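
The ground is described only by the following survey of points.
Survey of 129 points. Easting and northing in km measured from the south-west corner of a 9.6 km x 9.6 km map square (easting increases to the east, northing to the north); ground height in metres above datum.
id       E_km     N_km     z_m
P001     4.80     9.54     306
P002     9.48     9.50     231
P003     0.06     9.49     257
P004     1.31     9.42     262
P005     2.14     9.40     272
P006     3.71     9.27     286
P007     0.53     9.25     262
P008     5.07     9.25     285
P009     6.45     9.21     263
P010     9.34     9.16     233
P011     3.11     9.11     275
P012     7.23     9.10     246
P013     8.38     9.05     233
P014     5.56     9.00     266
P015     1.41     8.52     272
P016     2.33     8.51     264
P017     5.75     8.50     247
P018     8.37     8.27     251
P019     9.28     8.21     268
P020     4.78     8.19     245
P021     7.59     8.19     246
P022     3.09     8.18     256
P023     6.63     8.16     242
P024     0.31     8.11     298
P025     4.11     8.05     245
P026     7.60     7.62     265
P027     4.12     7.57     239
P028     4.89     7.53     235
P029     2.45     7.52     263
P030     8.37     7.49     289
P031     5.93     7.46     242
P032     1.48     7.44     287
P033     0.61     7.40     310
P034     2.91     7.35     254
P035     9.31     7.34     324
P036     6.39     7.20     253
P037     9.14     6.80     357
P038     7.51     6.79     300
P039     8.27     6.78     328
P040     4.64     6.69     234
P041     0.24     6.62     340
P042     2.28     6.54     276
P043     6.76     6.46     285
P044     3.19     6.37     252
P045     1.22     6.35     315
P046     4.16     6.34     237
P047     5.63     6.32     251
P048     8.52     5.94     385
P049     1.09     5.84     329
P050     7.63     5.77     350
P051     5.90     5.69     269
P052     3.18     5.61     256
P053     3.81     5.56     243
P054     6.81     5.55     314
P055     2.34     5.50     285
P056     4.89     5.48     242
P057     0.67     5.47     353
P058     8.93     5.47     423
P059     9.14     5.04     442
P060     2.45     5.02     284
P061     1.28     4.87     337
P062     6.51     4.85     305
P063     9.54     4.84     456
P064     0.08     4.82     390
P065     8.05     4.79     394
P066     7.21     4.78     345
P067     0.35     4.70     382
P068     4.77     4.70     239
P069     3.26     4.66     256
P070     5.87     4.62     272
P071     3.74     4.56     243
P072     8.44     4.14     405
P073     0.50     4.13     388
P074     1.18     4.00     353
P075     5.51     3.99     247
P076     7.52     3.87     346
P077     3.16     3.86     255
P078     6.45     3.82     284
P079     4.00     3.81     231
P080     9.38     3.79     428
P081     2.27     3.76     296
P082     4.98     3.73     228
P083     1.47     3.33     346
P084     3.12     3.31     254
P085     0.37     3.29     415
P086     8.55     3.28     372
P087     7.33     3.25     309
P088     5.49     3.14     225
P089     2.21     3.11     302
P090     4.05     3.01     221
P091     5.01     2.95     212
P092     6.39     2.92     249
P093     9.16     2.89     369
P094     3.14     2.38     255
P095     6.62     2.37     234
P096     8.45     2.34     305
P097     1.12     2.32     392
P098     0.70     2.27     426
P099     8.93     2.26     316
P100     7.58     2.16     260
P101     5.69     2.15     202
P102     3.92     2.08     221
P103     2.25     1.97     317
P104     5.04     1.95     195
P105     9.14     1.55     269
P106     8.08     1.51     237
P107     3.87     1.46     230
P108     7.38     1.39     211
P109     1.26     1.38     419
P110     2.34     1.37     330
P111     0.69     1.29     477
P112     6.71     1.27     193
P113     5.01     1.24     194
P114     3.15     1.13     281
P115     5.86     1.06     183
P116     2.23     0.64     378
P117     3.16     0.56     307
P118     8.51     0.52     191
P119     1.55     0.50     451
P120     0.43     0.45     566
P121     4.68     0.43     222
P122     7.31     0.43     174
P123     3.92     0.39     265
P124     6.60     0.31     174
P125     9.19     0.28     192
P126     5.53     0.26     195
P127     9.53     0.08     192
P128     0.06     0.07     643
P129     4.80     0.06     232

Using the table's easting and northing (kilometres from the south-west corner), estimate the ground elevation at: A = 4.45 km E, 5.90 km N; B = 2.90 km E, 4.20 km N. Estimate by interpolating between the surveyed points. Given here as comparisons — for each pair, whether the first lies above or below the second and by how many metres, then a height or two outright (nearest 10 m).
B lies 30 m above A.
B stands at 270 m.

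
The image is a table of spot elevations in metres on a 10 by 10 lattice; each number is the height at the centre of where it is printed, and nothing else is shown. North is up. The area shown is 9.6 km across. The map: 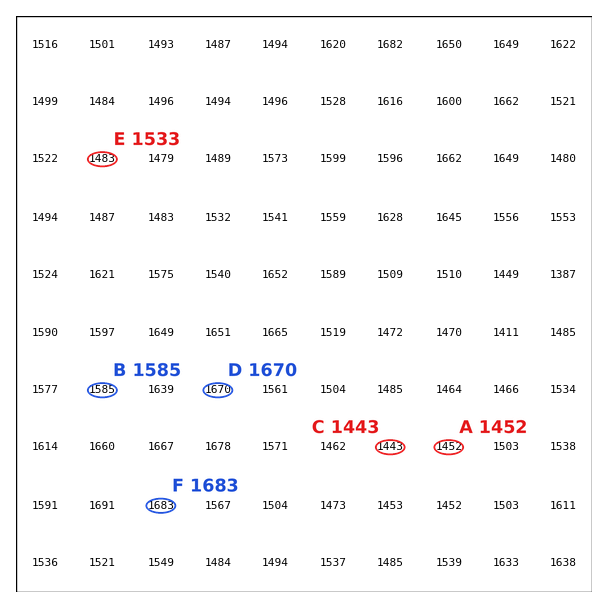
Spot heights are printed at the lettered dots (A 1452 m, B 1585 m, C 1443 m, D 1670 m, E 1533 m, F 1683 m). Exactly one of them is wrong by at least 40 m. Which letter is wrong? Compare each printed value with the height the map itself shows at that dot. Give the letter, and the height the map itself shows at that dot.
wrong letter E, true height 1483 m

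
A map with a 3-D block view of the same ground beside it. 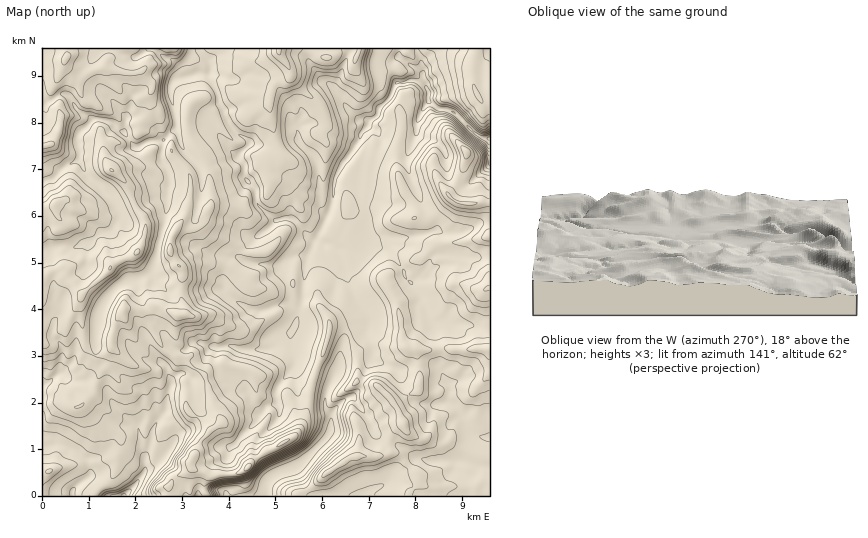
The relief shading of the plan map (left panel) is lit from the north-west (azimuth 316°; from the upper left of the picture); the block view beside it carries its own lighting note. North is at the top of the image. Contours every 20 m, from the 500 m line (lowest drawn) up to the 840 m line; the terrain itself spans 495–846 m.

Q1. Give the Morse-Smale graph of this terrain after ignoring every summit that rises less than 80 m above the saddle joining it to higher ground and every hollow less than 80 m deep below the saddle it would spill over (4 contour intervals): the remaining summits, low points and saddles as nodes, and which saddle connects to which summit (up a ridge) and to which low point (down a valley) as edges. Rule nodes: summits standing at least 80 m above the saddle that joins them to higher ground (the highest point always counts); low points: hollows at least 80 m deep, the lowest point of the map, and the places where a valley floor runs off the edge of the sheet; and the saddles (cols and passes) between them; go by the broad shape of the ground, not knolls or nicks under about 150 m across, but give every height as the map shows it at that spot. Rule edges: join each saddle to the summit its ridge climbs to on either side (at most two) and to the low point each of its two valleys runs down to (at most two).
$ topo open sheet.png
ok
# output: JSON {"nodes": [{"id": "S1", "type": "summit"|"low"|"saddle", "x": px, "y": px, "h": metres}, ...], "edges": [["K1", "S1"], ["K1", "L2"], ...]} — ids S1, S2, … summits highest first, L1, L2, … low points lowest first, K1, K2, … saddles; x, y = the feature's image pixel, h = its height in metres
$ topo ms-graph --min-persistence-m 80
{"nodes": [
{"id": "S1", "type": "summit", "x": 66, "y": 58, "h": 846},
{"id": "S2", "type": "summit", "x": 278, "y": 50, "h": 784},
{"id": "S3", "type": "summit", "x": 466, "y": 152, "h": 752},
{"id": "S4", "type": "summit", "x": 478, "y": 94, "h": 682},
{"id": "L1", "type": "low", "x": 489, "y": 138, "h": 495},
{"id": "L2", "type": "low", "x": 123, "y": 495, "h": 535},
{"id": "K1", "type": "saddle", "x": 195, "y": 368, "h": 720},
{"id": "K2", "type": "saddle", "x": 218, "y": 92, "h": 672},
{"id": "K3", "type": "saddle", "x": 351, "y": 338, "h": 621},
{"id": "K4", "type": "saddle", "x": 386, "y": 103, "h": 556},
{"id": "K5", "type": "saddle", "x": 463, "y": 122, "h": 525}],
"edges": [["K1", "S1"], ["K1", "L1"], ["K1", "L2"], ["K2", "S1"], ["K2", "S2"], ["K2", "L1"], ["K3", "S1"], ["K3", "S3"], ["K3", "L1"], ["K4", "S2"], ["K4", "S3"], ["K4", "L1"], ["K5", "S3"], ["K5", "S4"], ["K5", "L1"]]}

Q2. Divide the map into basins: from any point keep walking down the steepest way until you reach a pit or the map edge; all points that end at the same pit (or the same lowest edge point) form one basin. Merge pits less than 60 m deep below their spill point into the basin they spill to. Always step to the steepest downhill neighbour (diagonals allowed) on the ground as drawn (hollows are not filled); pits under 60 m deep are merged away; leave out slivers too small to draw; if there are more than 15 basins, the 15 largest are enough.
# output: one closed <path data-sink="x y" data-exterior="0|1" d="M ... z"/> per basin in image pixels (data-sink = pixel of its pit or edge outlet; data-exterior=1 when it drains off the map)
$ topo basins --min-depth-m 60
<path data-sink="489 138" data-exterior="1" d="M489 48l-447 1 0 229 15-8 8-2 1 2-1 6 17 19-2 21 5 30 5 6 7 4 10-4 5-5-1-7 6-20 8-12 18 4 18 33 9 9 34 20 10 33 8 14-1 3-12 7-7 8-12 24 0 6-18 12-4 6 1 9 37 0-2-13 4-8 5 1 6-2 21-1 23-20 26-13 10-9 9-24 4-24 11-29 8-27 15 3 5 8 6 15 0 28 6 3 13 1 6 5 16 19 6 15-12 11-8 20-10 3-23 0-23 14-18 17-12 6 192 0z"/><path data-sink="124 495" data-exterior="1" d="M65 268l-12 3-11 9 0 215 125 1 1-9 4-6 18-12 0-6 12-24 7-8 13-8-8-16-9-31-19-14-16-8-11-13-14-28-13-5-7 0-8 12-6 20 1 7-5 5-10 4-7-4-6-11-4-25 2-21-17-19 1-6z"/><path data-sink="267 495" data-exterior="1" d="M337 327l-8 2-5 22-12 32-4 24-9 24-10 9-26 13-23 20-21 1-6 2-5-1-4 8 0 8 3 5 90 0 13-7 18-17 23-14 23 0 12-5 6-18 12-11-5-13-8-12-15-14-13-1-6-3 1-16-2-15-7-17z"/>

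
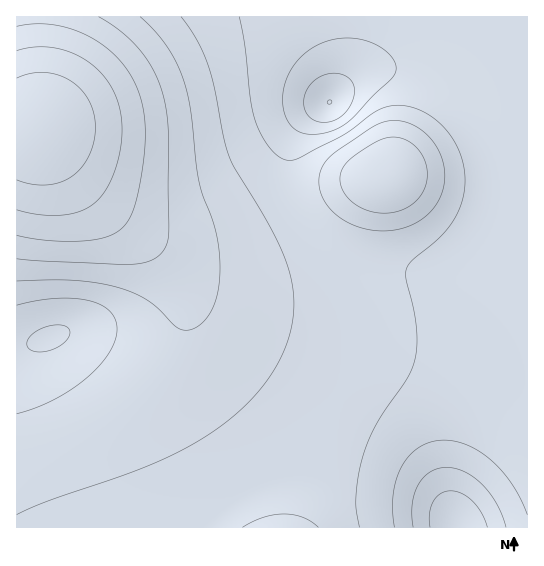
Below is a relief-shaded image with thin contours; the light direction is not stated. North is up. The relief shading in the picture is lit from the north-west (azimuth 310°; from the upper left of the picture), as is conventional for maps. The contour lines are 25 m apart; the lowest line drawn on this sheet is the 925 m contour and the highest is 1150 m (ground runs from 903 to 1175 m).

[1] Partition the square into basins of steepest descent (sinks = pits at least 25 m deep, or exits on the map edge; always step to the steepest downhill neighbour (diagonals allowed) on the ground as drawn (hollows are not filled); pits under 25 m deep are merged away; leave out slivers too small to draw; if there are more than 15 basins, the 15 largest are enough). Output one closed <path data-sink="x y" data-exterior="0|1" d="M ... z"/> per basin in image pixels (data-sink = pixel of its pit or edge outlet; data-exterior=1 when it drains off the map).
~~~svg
<path data-sink="330 102" data-exterior="0" d="M527 16l-489 0 2 113 44 57 27 27 51 42 30 39 15 13 28 12 71 21 120 20 37 13 34 18 12 4 18 1z"/><path data-sink="458 527" data-exterior="1" d="M163 257l0 2 16 24 5 18 0 20-11 26-16 22-15 15-33 25-46 24-47 16 1 79 511-1-1-131-18-1-12-4-34-18-37-13-120-20-81-25-26-14z"/><path data-sink="50 338" data-exterior="0" d="M39 127l-23 2 1 319 46-15 32-16 38-25 24-23 11-14 12-21 4-13 0-20-3-11-13-25-18-20-36-29-30-30z"/>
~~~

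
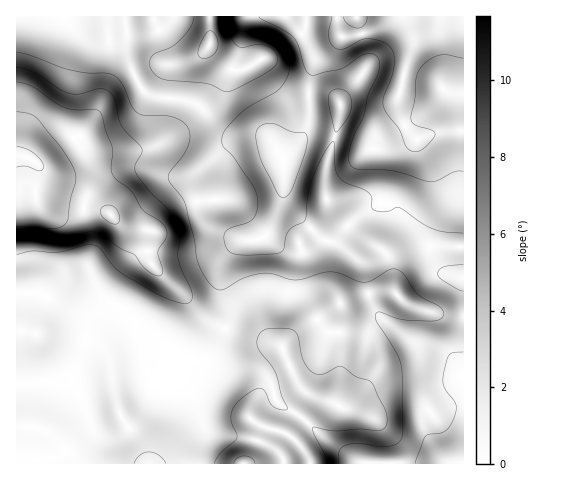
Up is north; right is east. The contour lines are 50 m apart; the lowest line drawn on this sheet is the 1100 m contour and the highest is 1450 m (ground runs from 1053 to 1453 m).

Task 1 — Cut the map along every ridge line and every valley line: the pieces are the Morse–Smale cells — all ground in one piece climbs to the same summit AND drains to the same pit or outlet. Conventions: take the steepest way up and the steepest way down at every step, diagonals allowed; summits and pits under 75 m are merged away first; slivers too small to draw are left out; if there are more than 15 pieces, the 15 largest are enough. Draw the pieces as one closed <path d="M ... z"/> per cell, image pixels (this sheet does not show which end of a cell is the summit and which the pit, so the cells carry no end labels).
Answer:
<path d="M463 16l-176 0 13 16 11 7 26-3 3 0 0 3-23 21-3 6-5 21 0 35-3 8-6 11-17 16-9-13-9-8-8-2-30-1-6-4-24-24-12-5-35-5-9-7-13-28-1-27 10 2 20-4 12-9 3-6-155 0-1 367 32-1 25-4 18-51 11-11 14-6 14 5 4 4 3 9 7 6 31 17 22 9 11-3 11-14 6-11 5-18-10-37 1-13 6-11 11-11 24-3 4-5 1 3 9 8 14 7 16-2 17-10 11 2 8 5 20 18 6 29 10 20 34 28 34 10 17 21z"/><path d="M266 234l-4 5-24 3-11 11-6 11-1 13 10 37-5 18-6 11-11 14-11 3-22-9-31-17-7-6-3-9-4-4-14-5-14 6-11 11-18 51-25 4-31 2-1 79 447 1 1-90-8-12-15-12-29-8-34-28-10-20-6-29-20-18-8-5-11-2-17 10-16 2-14-7-9-8z"/><path d="M286 16l-113 0-8 10-8 5-20 4-10-3 1 28 10 24 9 10 46 8 8 5 11 13 15 13 30 1 10 3 16 20 17-16 6-11 3-8 0-35 5-21 5-8 21-19 0-3-3 0-26 3-9-4z"/>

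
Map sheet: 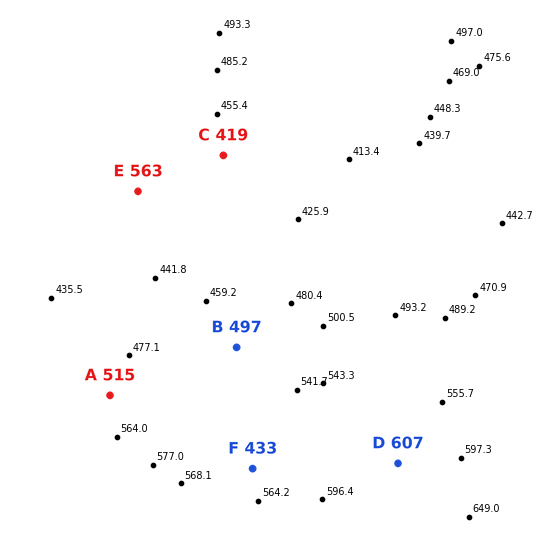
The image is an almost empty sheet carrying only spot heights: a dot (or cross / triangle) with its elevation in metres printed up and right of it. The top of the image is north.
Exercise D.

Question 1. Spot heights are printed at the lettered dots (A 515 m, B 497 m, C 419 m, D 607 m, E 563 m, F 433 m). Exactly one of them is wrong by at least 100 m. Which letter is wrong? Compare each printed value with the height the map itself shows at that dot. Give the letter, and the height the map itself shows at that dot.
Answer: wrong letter F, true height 558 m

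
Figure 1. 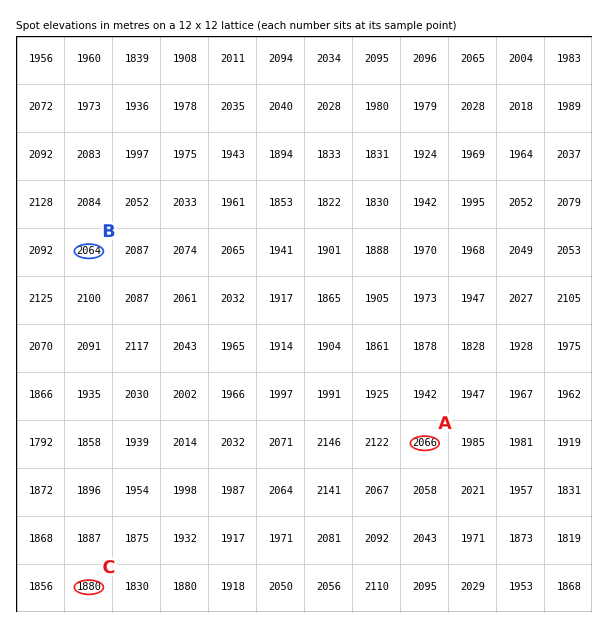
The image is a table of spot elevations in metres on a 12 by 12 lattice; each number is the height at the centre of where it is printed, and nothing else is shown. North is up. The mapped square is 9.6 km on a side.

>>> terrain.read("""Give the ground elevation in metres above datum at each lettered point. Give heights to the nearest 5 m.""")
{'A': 2065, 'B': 2065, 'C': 1880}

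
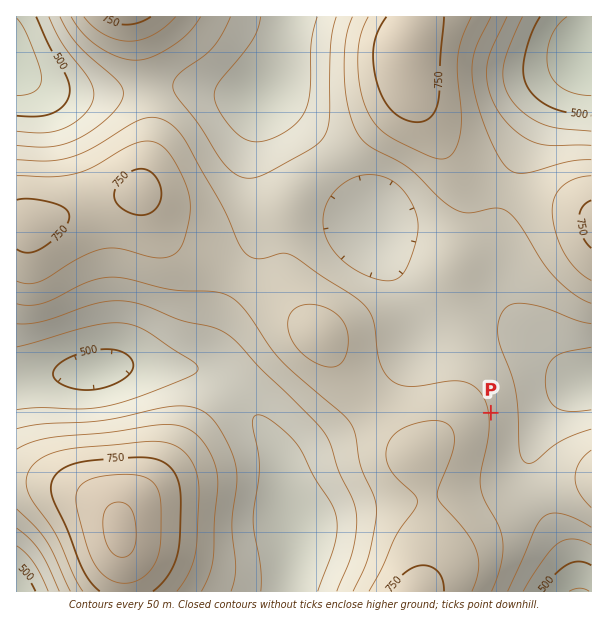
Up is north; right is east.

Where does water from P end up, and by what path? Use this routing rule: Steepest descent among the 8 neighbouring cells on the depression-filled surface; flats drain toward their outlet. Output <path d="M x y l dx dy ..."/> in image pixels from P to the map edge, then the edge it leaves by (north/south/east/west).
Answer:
<path d="M491 413l45 0 19-20 6-1 2-2 3 0 1-1 3 0 2-2 3 0 1-1 5 0 1-2 9-1"/>
exit: east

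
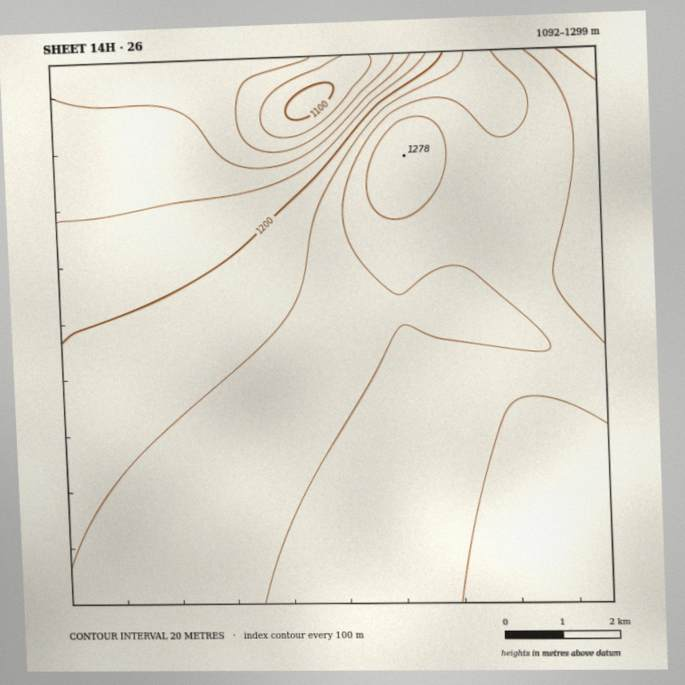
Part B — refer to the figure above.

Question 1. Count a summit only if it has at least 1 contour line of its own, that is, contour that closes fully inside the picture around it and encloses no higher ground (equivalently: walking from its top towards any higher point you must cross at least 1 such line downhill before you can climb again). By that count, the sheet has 1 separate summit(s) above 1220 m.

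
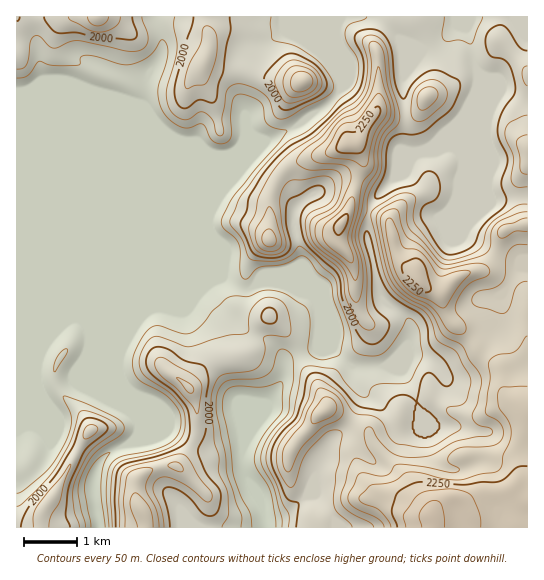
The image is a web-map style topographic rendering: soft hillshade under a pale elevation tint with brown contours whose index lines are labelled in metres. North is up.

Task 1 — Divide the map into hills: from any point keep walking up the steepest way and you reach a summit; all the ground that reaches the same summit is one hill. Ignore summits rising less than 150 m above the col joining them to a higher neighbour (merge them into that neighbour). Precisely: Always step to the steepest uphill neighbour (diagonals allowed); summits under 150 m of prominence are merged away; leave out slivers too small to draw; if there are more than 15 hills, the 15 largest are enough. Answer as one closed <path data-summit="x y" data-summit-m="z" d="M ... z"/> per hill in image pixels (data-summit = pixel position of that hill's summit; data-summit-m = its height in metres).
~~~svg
<path data-summit="431 517" data-summit-m="2373" d="M527 16l-155 1 14 7 16 17 22 9-19 23-2 9 4 44-4 23 6 3 10 1-44 46-4 7-4 16 0 15 13 57 10 13 8 4 10 10 3 8-2 10-6 12-16 14-34 2-21-18-11-29-4 27-19 6-13 8-2 18-16 24-7 16-15 20-2 10 0 18 5 14 13 21 5 26 262-1z"/><path data-summit="349 145" data-summit-m="2282" d="M371 16l-34 1 0 54 6 16-18 20-23 16-37 18-42 49-15 24-28 69-15 16 57-22 11 8 10 4 8-1 7-5 19 0 25 8 14 10 5 22 11 26 21 18 30 0 7-3 17-18 4-13-3-12-10-10-8-4-10-13-13-57 0-15 4-16 4-7 44-46-10-1-6-3 4-19-4-48 2-9 19-23-22-9-16-17z"/><path data-summit="98 17" data-summit-m="2135" d="M155 16l-139 1 0 305 50 1 5-4 12 2 6 8 31 76 14 11-15-42 0-17 5-19 0-191 20-49 4-23 11-16 4-10-2-14z"/><path data-summit="142 510" data-summit-m="2182" d="M222 277l-45 18-11 5-8 8-12 4-9 9-12 18-6 18 0 17 16 43 4 5 0 11-8 10-21 9-10 10-4 8-3 8 0 20 6 30 166-1-4-25-13-21-5-14 1-25 16-23 7-16 12-16 5-12 1-14 13-8 19-6 3-34-4-12-14-10-25-8-19 0-7 5-8 1-10-4z"/><path data-summit="303 81" data-summit-m="2199" d="M337 16l-181 1 7 32-4 10-11 16-4 23-20 49-1 198 14-24 9-9 11-4 20-21 34-78 12-19 21-25 21-24 37-18 23-16 18-20-6-16z"/><path data-summit="53 498" data-summit-m="2082" d="M78 319l-7 0-5 4-50 0 1 205 81 0-5-30 0-20 3-8 4-8 10-10 21-9 8-10-2-14-18-17-30-73-6-8z"/>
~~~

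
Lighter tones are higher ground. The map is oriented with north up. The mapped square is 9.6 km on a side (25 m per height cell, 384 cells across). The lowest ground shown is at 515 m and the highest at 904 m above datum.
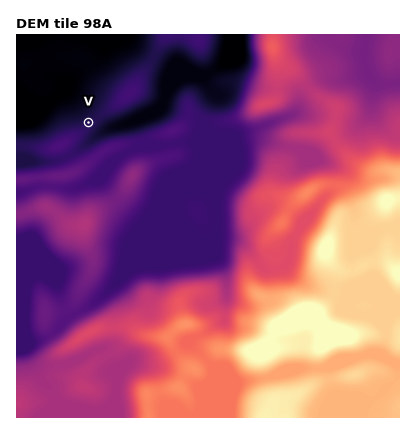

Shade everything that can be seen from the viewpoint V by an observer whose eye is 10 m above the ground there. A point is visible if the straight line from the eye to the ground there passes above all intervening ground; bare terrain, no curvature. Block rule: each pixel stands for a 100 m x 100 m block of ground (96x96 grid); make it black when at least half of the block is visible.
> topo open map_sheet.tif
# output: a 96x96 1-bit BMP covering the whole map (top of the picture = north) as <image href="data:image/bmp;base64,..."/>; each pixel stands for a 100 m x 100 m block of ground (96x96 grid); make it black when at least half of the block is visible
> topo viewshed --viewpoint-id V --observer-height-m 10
<image width="96" height="96" href="data:image/bmp;base64,Qk2+BAAAAAAAAD4AAAAoAAAAYAAAAGAAAAABAAEAAAAAAIAEAAATCwAAEwsAAAIAAAAAAAAA////AAAAAAAAAAAAAAAAAAAAAAAAAAAAAAAAAAAAAAAAAAAAAAAAAAAAAAAAAAAAAAAAAAAAAAAAAAAAAAAAAAAAAAAAAAAAAAAAAAAAAAAAAAAAAAAAAAAAAAAAAAAAAAAAAAAAAAAAAAAAAAAAAAAAAAAAAAAAAAAAAAAAAAAAAAAAAAAAAAAAAAAAAAAAAAAAAAAAAAAAAAAAAAAAAAAAAAAAAAAAAAAAAAAAAAAAAAAAAAAAAAAAAAAAAAAAAAAAAAAAAAAAAAAAAAAAAAAAAAAAAAAAAAAAAAAAAAAAAAAAAAAAAAAAAAAAAAAAAAAAAAAAAAAAAAAAfAAAAAAAAAAAAAAA/gAAAAAAAAAAAAAAHwAAAAAAAAAAAAAAB8AAAAAAAAAAAAAAA/AAABgAAAAAAAAAA+AAAB4AAAAAAAAAAQAAAA+AAAAAAAAAAAAAAAfgAAAAAAAAAAAAAAfwAAAAAAAAAAAAAAf4AAAAAAAAAAAAAAf8AAAAAAAAAAAAAAf8AAAAAAAAAAAAAAP4AAAAAAAAAAAAAAPwAAAAAAAAAAAAAAPwAAAAAAAAAAAAAAHgAAAAAAAAAAAAAAHgAAAAAAAAAAAAAADgAAAAAAAAAAAAAADwAAAAAAAAAAAAAADwAAAAAAAAAAAAAADwAAAAAAAAAAAAAAB4AAAAAAAAAAAAAAB4AAAAAAAAAAAADAB8AAAAAAAAAAAAHAA8AAAAAAAAAAAAPgAeAAAAAAAAAAAAPwAeAAAAAAAAAAAAf4AOAAAAAAAAAAAAw8APAAAAB4AAAAABweAHAAAAD+AAAAABwOAHAACAH/AAAAABwCADgGAAf/gAAAAB4AABw/AP8PwAAAAB8AAAR/AHwDgAAAAB8AwAB/ABAAAAAAAB+A8AA/gAAAAAAAAB/A+AA/wAAAAgAAAA/g/AA/8AAAAgAAAAfwPgD/8AAAAwAAAAPwD4n/8BwAA4AAAAPwA//8cA/AAcAAAAPwAAH/4APwAeAAAAHwAAP/wAD8APAAAAHwAAf/gAB+ADgAAAH4AA//AAA/AABAAAD8AB4PAAAfwABwAAD8ADwCAAAP4AAAAAD+AHgADgAH/AAAAAB/AHAADwHh//gAAAB/AAAADgH4f/+AAAB/gAAACAH8H//gAAB/wAAAAAH+B//wAAB/4cAAAAH/Af/4AAcP/+AAAAH////8AB8Af+AAAAH//H/+AD8AAHAADAH//g/+AB8AAAAAD+P//gP+AB+AAAAAD////gB+AA+AAAAAD////wA+AA/AAAAAD////wAOAAfAAAAAD////gAGAAfgAAAAD////gAAAAfwAAAAD///+AAAAAf4AAAAD///gAAAAAf4AAAAD///AAAAAAf4AAAAD///gAAAAA/4AAAAD///gAAAAAf4AAAAD///wAAAAAP4AAAAD///4AAAAAP4AAAAD///4AAAAAHwAAAAD///8AAAAAHwAAAAAD//+AAAAAHwAAAAAB//+AAAAAHwAAAAAB///AOAAAHwAAAADj///gfAAAHwAAAAA="/>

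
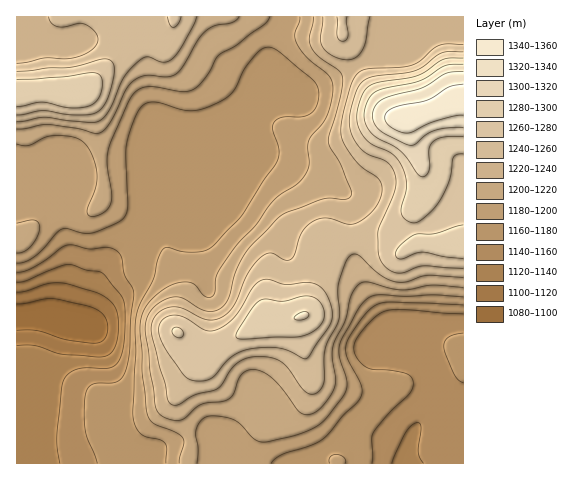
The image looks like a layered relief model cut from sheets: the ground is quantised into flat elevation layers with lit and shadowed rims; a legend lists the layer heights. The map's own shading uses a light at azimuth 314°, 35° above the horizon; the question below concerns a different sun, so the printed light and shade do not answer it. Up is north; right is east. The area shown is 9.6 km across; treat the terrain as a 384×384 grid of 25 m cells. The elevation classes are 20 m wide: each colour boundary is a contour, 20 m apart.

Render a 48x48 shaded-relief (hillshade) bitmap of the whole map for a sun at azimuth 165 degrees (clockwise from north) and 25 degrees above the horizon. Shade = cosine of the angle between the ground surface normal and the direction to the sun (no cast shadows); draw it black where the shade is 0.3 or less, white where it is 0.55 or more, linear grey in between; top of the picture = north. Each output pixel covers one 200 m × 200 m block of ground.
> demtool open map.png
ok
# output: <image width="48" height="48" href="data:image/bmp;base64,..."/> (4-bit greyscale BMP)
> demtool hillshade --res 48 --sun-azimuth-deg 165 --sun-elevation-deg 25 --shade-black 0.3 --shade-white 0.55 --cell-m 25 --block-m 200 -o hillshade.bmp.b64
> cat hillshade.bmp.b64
<image width="48" height="48" href="data:image/bmp;base64,Qk32BAAAAAAAAHYAAAAoAAAAMAAAADAAAAABAAQAAAAAAIAEAAATCwAAEwsAABAAAAAAAAAAAAAAABEREQAiIiIAMzMzAERERABVVVUAZmZmAHd3dwCIiIgAmZmZAKqqqgC7u7sAzMzMAN3d3QDu7u4A////AHd3d3eIiIiHZniIiImaqph3Z3iJiHeIiHd3d3eIiIiIdniIiImqqqmHZneJiHeIiHd3d3eIiImZmHiIiImaq7qYd3eJmHd4iHd3d3eIiImrupiIiIiJmru6mIiJmYd3d4d3d3d4iHibu6qZmYiIiau7qZiJmZh3d4h3d3d3d3eJq7u6qYh3eJq7upmZmZh3d4h3d3ZmZnZ4mrzLqYiIiJq7upmZmZmHd4iHd2ZmZmZniazLqYiIiJqqqpiIiJmHiIiHdmZVVWd3eKu7qYiIiJmZmHd3d4iIiYiHZlVERVZ3iJqrupmZmYmYh2ZWZneIiHd2ZUQzRFVniIiavLuqmYiIdmVVVmd4iGZlVEMzRFVoiId4vNzLqZmZh2ZmZmd4h1VVVERERFZ4mYdni83Muqqrqpd3d3d3ZkRVVVZlVFZniIZlaKu7u7u8zLmHd3d2VVVWZ3d3ZURVZmVDNXiaqqvM3cuYd3h3Znd3d4iIdUMzMzMiI0Z3eImqvMy6mZmpmZmIiJmZhkIRIjMyIjVVVVZ4mrzMzMzMzLupmaqql1MhI0VUQzRVRERXiavN7u3d3cy7qqqpmHUzNFZ2VERVVERXiarN7u3czMzLqqqZiIdlRFZ3ZURVVUVniZq83dzMzN3MupmYh3d2VVZmZURVVVZ4mZqrvMzMzN3MupmZh3d3ZmZlVUVWZmeImZmZmrvMzMzLuqqpmHd3dmZlVERWZneImZiHeJqZmpq7uqqqmIh3d3dmVERWZmd4iIh2Znh3d3iaqqu6mYh3d3d2ZUNFZmZmd3d3Znd3ZmaJmZq7qYd3d3d3ZVRFZlVVVVVmd4d3d2Z4iHiqqYd3d3d3dmVFVVVEVVRFaIiHd3d4h2aJmId3d3d3d2ZUVVVVVmVEV4iId3d4h2ZoiId3d3d3d3ZVVVVmZ3ZlVniYd3iIiHZniId3d3d3d3dlVVZnd4h2VnmYh4iIiHd3iId3d3d3d3dmVmZneImId4mYh4iIiHd3iId3d3d3d3d2ZmZ3eJmZiIiIh4d3iIiIiId3d3d3d3d3d3d4iJqqqZiIiIh3iIiJiId3d3d3d3d3d3d4iZq8u6mZmZmZmqqamYd3d3d3d3d3d2ZneJq8y7u7u8u7vMu7qYd3d3d3d3d3d2VVZ4mru7zdzO3d7u3Muph3d4h3d3d3dmVEVniJmZrMzO7u7u3cy5iIiJmIh3d3dmZURFVmZmeJqrzMzMzMy6mZmqqZiHd3d3dlQzREREVniImZiJmrvLuqqqqZmId3d3d2VDIiIjNGZ1VmVVaJvMy7upmZmId3d3iHZDIQAAE0VSIzMzRXm7u7upiJmIh3eImZhkIQAAACMyIiIiI2iaqqupiImYh3iJqrqXVDMhAAEURDMzI1eJmZqqmImZmIiZqrupd3dmMQAGZWZlVVZ4iImqqZmqmYiIiZqqh3d3dCEnd4iId3d4h4mqqpmqqpiHZ3iJiHd3d2VXeJqpmIiIh3iaqpmaqph2VWeIiHd3d3d3d4qqmYiIh3iaqpmaqph2VWeIiHd3d3dw=="/>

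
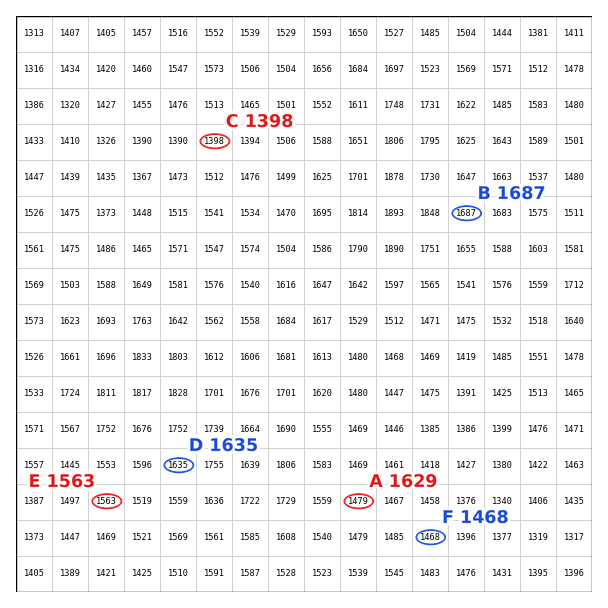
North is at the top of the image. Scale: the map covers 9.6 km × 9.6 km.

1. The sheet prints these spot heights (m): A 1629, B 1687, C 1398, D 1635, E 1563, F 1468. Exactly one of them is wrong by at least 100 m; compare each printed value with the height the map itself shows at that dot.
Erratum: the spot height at A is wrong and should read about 1479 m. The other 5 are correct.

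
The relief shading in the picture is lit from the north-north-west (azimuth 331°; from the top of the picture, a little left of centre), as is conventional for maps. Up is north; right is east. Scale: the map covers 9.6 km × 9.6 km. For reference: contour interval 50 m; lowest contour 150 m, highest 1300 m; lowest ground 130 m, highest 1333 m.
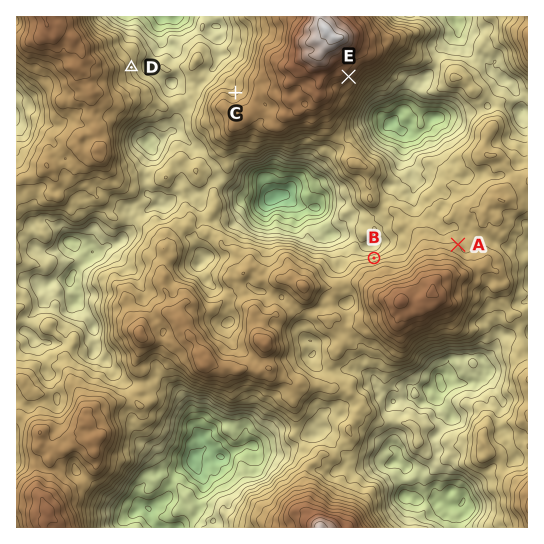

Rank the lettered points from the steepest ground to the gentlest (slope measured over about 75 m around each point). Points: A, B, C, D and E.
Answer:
B E D C A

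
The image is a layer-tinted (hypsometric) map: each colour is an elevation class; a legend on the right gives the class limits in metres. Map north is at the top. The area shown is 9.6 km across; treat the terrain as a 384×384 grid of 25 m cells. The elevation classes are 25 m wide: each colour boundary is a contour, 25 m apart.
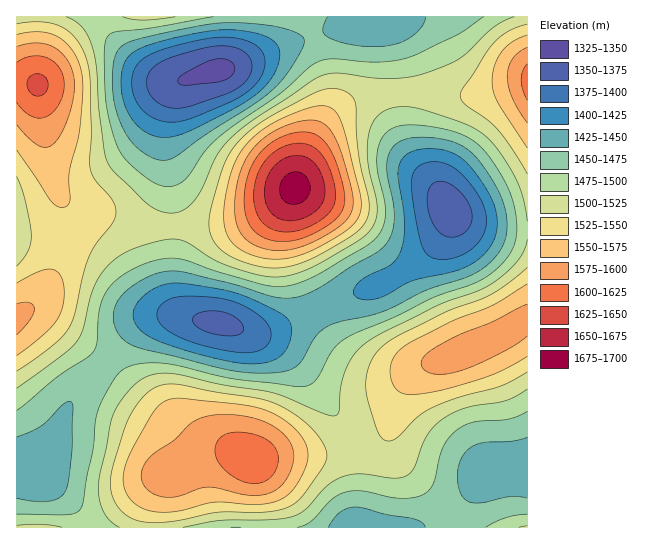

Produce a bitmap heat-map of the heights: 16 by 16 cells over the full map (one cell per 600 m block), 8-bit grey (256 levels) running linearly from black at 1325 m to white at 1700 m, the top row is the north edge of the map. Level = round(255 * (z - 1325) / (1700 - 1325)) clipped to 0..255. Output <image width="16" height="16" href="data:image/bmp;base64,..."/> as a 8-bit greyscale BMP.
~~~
<image width="16" height="16" href="data:image/bmp;base64,Qk02BQAAAAAAADYEAAAoAAAAEAAAABAAAAABAAgAAAAAAAABAAATCwAAEwsAAAABAAAAAAAAAAAAAAEBAQACAgIAAwMDAAQEBAAFBQUABgYGAAcHBwAICAgACQkJAAoKCgALCwsADAwMAA0NDQAODg4ADw8PABAQEAAREREAEhISABMTEwAUFBQAFRUVABYWFgAXFxcAGBgYABkZGQAaGhoAGxsbABwcHAAdHR0AHh4eAB8fHwAgICAAISEhACIiIgAjIyMAJCQkACUlJQAmJiYAJycnACgoKAApKSkAKioqACsrKwAsLCwALS0tAC4uLgAvLy8AMDAwADExMQAyMjIAMzMzADQ0NAA1NTUANjY2ADc3NwA4ODgAOTk5ADo6OgA7OzsAPDw8AD09PQA+Pj4APz8/AEBAQABBQUEAQkJCAENDQwBEREQARUVFAEZGRgBHR0cASEhIAElJSQBKSkoAS0tLAExMTABNTU0ATk5OAE9PTwBQUFAAUVFRAFJSUgBTU1MAVFRUAFVVVQBWVlYAV1dXAFhYWABZWVkAWlpaAFtbWwBcXFwAXV1dAF5eXgBfX18AYGBgAGFhYQBiYmIAY2NjAGRkZABlZWUAZmZmAGdnZwBoaGgAaWlpAGpqagBra2sAbGxsAG1tbQBubm4Ab29vAHBwcABxcXEAcnJyAHNzcwB0dHQAdXV1AHZ2dgB3d3cAeHh4AHl5eQB6enoAe3t7AHx8fAB9fX0Afn5+AH9/fwCAgIAAgYGBAIKCggCDg4MAhISEAIWFhQCGhoYAh4eHAIiIiACJiYkAioqKAIuLiwCMjIwAjY2NAI6OjgCPj48AkJCQAJGRkQCSkpIAk5OTAJSUlACVlZUAlpaWAJeXlwCYmJgAmZmZAJqamgCbm5sAnJycAJ2dnQCenp4An5+fAKCgoAChoaEAoqKiAKOjowCkpKQApaWlAKampgCnp6cAqKioAKmpqQCqqqoAq6urAKysrACtra0Arq6uAK+vrwCwsLAAsbGxALKysgCzs7MAtLS0ALW1tQC2trYAt7e3ALi4uAC5ubkAurq6ALu7uwC8vLwAvb29AL6+vgC/v78AwMDAAMHBwQDCwsIAw8PDAMTExADFxcUAxsbGAMfHxwDIyMgAycnJAMrKygDLy8sAzMzMAM3NzQDOzs4Az8/PANDQ0ADR0dEA0tLSANPT0wDU1NQA1dXVANbW1gDX19cA2NjYANnZ2QDa2toA29vbANzc3ADd3d0A3t7eAN/f3wDg4OAA4eHhAOLi4gDj4+MA5OTkAOXl5QDm5uYA5+fnAOjo6ADp6ekA6urqAOvr6wDs7OwA7e3tAO7u7gDv7+8A8PDwAPHx8QDy8vIA8/PzAPT09AD19fUA9vb2APf39wD4+PgA+fn5APr6+gD7+/sA/Pz8AP39/QD+/v4A////AGRlcYuXkIeIf2dUV1taW2JMVHOcr6+zu6aCcnRwXE5PUFNrk6mxvcGtjICEemNUUlxVZoWdpqqkkHt9jYl4bGdyX19yhIF1a2VrfpOfnZKFkXllXFRFODdIXnOMoq6upKeQako0JSIvRVBXZHyToqyhl3VXQ0BJXGNWSENOX3SRjZOEc2ltgpichWVNOjJEbImVjoF6fZnB1cSZZTUeLl6QmYx7bHKWze/gqGMwHzppnp6CZVZhhbve0ZhcPDtYf7Gpf1A8Ql6Lrq+ObGJoe5fHtns+HxonSXSMh3t7go+qwK93QSQWEypQaWpobneJqpiMcGRZSkFIVFdPTlZicYs="/>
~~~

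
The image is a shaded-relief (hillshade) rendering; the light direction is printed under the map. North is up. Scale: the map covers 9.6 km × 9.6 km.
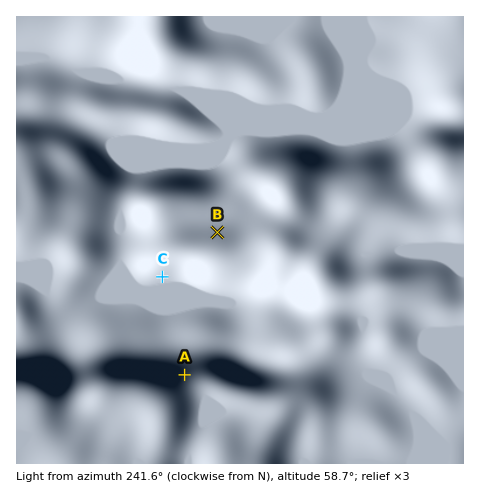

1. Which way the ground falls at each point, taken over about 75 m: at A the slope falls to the N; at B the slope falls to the N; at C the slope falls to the S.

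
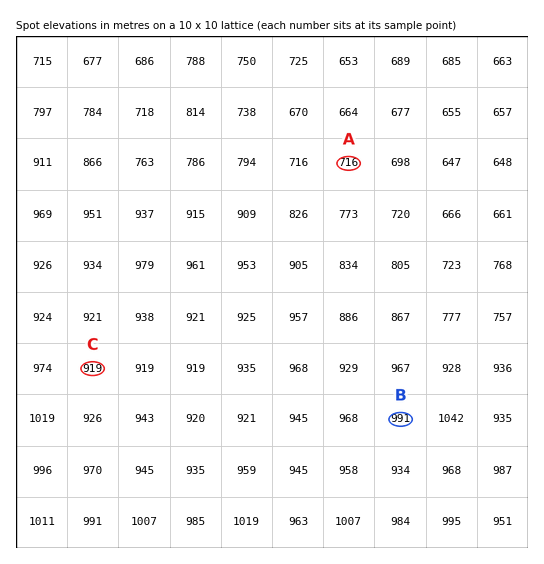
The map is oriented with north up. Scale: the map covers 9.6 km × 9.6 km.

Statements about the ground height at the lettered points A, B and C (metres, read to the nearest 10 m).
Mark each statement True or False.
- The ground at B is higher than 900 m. True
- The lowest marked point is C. False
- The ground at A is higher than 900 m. False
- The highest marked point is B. True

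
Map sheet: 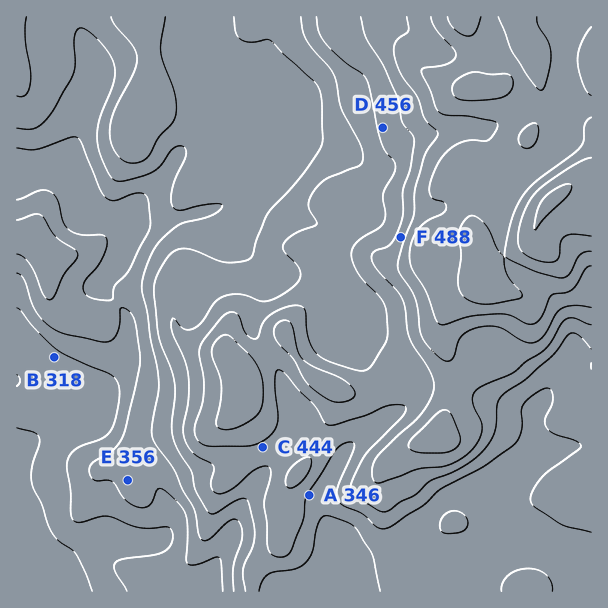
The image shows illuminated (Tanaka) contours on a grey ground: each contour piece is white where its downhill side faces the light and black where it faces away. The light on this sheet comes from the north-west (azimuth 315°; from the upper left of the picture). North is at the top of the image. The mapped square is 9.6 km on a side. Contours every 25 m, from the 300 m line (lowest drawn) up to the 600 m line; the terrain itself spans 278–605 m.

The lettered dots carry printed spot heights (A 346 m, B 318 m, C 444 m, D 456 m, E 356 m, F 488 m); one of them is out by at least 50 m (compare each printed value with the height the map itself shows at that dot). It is A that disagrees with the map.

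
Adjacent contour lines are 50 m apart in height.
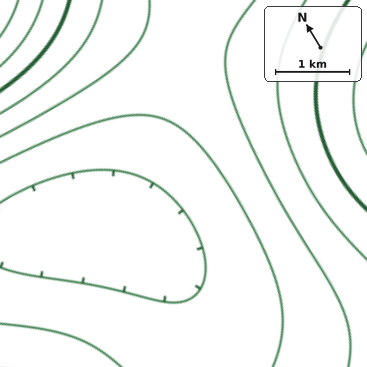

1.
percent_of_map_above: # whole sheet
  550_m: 84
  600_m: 56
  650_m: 30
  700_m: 15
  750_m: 7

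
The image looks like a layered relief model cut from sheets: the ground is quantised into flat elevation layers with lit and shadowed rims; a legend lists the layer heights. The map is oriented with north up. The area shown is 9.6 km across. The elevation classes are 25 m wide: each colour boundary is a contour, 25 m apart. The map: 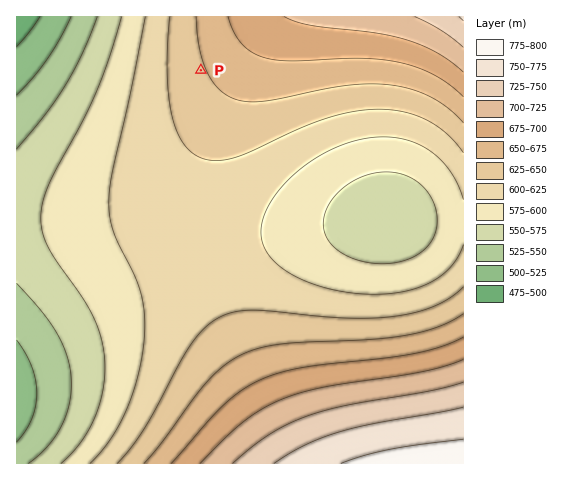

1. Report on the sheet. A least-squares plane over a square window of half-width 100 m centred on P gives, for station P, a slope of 2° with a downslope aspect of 250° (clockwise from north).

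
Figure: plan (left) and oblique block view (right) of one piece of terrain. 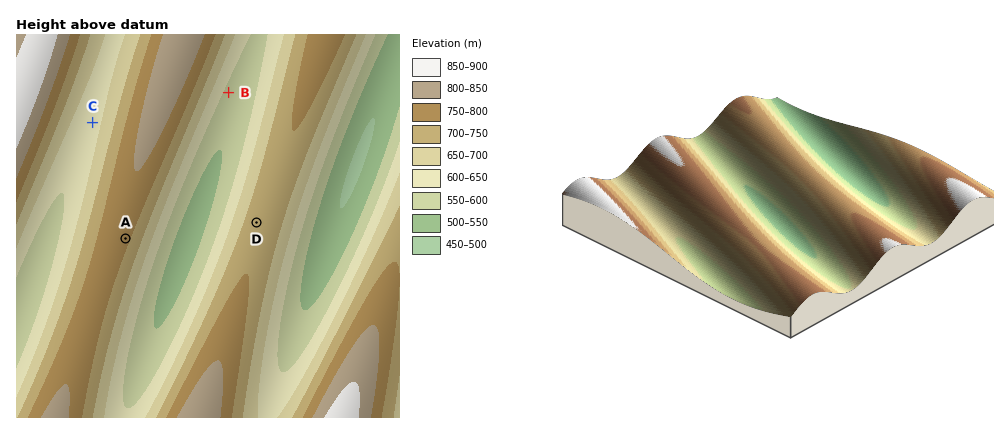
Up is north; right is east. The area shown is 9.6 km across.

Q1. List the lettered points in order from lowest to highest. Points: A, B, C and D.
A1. B C D A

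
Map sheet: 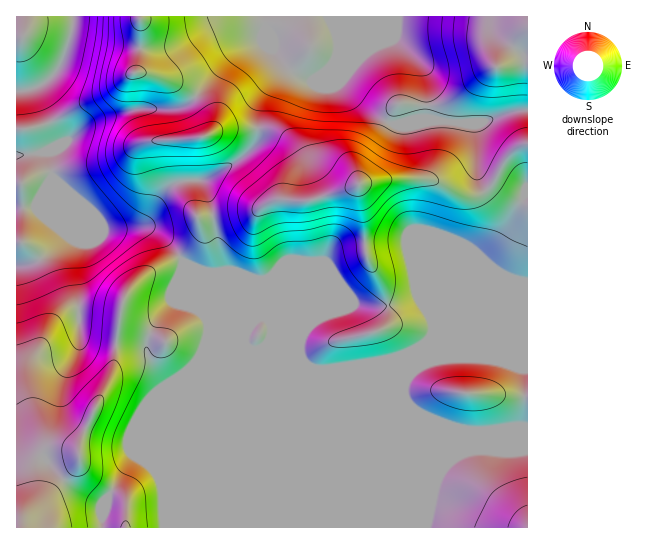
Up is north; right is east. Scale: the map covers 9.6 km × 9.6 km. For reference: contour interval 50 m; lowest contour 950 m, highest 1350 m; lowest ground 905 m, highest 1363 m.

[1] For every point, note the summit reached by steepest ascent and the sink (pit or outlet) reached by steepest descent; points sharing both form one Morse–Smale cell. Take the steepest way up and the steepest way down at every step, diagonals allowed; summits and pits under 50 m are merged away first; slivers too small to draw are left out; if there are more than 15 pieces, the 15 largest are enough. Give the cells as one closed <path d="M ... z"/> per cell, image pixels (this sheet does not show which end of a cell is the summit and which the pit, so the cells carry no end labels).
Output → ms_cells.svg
<path d="M262 128l-5 1 0 9-2 7-18 16-30 18-18 1-16 4-13 13-15 26-17 4 22 1 9 5 14 14 10 15 4 2 41 41 13 32 8 11 13 0 9-11 0-9 38 39 5 2 16 0 40-5 53 0 20-5 42 0 16 4 27-1-1-218-10 4-10 10-15 27-14 10-17 0-32-16-38 0-28 4-24 9-32 8-4-17 0-24-4-9-18-17z"/><path d="M53 177l-1 26 11 24 1 10-23 22-11 5-14 2 0 261 189 1 0-187 3-7 0-13-21-52-14-22-14-14-9-5-45 1-6-10z"/><path d="M185 263l23 58 0 13-3 7 1 187 322-1-1-100-17 0-20 4-24 0-32-10-116-48-9-6-38-39-3 14-9 7-8 0-6-4-17-40z"/><path d="M385 16l-119 0-1 10 4 15 15 26-24 35-3 25 14 2 10 4 18 17 4 9 0 24 4 17 32-8 24-9 28-4 38 0 25 13 15 4 17-5 9-10 12-23 10-10 11-5 0-32-13 0-33 12-63-2 6-4 0-42-5-12-25-24z"/><path d="M195 97l-16 11-45 1-45 14-22 18-20 10 2 3 3 23 29 24 18 18 6 10 30-2 10-4 15-26 9-10 12-6 22-1 10-4 29-19 14-15 1-14-30 0-12 3-6 4 2-14-3-8z"/><path d="M527 16l-141 0 9 23 25 24 5 12 0 42-6 4 63 2 28-11 17-1 1-49-10-1-19 5 29-35z"/><path d="M139 16l-66 1-4 24-9 25-11 14-14 9 23 56 9-4 18-16 9-5 40-11 45-1 16-10-5-6-16-9-21-8-17-4 3-5 2-24z"/><path d="M485 359l-42 0-20 5-53 0-57 6 94 41 51 18 32 2 20-4 17 0 1-64-27 0z"/><path d="M265 16l-124 0-1 42-4 13 17 4 21 8 21 14 35-40 11-8 22-10 2-8z"/><path d="M34 88l-18 3 1 174 13-1 11-5 23-22-1-10-11-24 0-30-3-19-2-3 8-4 2-6z"/><path d="M266 27l-2 10-3 4-20 8-11 8-34 38 0 3 12 15 3 8-1 12 17-5 30-1 3-25 24-35-12-20z"/><path d="M73 16l-57 1 1 74 10 0 8-3 20-14 8-13 6-20 4-18z"/><path d="M527 32l-28 35 29-6z"/>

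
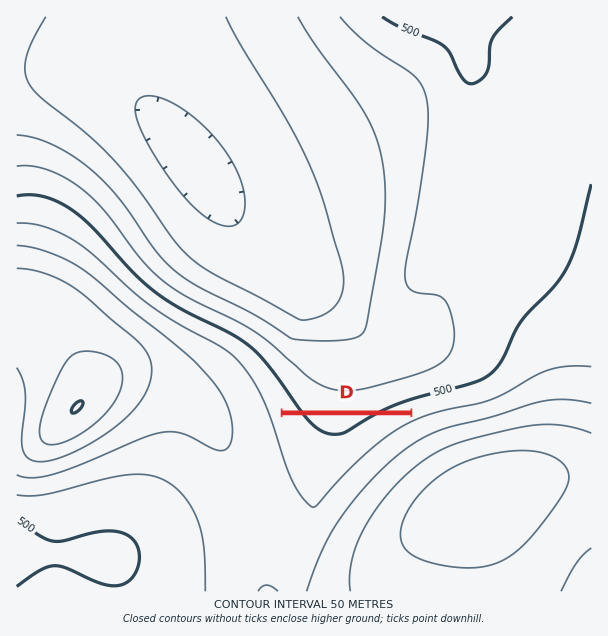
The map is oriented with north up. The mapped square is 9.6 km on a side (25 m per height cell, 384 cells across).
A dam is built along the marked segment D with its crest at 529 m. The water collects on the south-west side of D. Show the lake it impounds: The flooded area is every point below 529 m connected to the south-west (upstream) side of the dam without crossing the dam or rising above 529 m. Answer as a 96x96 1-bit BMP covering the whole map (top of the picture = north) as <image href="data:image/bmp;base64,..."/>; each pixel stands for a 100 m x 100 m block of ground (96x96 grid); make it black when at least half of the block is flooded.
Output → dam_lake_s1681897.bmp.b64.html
<image width="96" height="96" href="data:image/bmp;base64,Qk2+BAAAAAAAAD4AAAAoAAAAYAAAAGAAAAABAAEAAAAAAIAEAAATCwAAEwsAAAIAAAAAAAAA////AAAAAAAAAAAAAAAAAAAAAAAAAAAAAAAAAAAAAAAAAAAAAAAAAAAAAAAAAAAAAAAAAAAAAAAAAAAAAAAAAAAAAAAAAAAAAAAAAAAAAAAAAAAAAAAAAAAAAAAAAAAAAAAAAAAAAAAAAAAAAAAAAAAAAAAAAAAAAAAAAAAAAAAAAAAAAAAAAAAAAAAAAAAAAAAAAAAAAAAAAAAAAAAAAAAAAAAAAAAAAAAAAAAAAAAAAAAAAAAAAAAAAAAAAAAAAAAAAAAAAAAAAAAAAAAAAAAAAAAAAAAAAAAAAAAAAAAAAAAAAAAAAAAAAAAAAAAAAAAAAAAAAAAAAAAAAAA4AAAAAAAAAAAAAAB8AAAAAAAAAAAAAAD+AAAAAAAAAAAAAAH/AAAAAAAAAAAAAAH/gAAAAAAAAAAAAAP/wAAAAAAAAAAAAAP/8AAAAAAAAAAAAAf/+AAAAAAAAAAAAAf//gAAAAAAAAAAAAf//wAAAAAAAAAAAAAAAAAAAAAAAAAAAAAAAAAAAAAAAAAAAAAAAAAAAAAAAAAAAAAAAAAAAAAAAAAAAAAAAAAAAAAAAAAAAAAAAAAAAAAAAAAAAAAAAAAAAAAAAAAAAAAAAAAAAAAAAAAAAAAAAAAAAAAAAAAAAAAAAAAAAAAAAAAAAAAAAAAAAAAAAAAAAAAAAAAAAAAAAAAAAAAAAAAAAAAAAAAAAAAAAAAAAAAAAAAAAAAAAAAAAAAAAAAAAAAAAAAAAAAAAAAAAAAAAAAAAAAAAAAAAAAAAAAAAAAAAAAAAAAAAAAAAAAAAAAAAAAAAAAAAAAAAAAAAAAAAAAAAAAAAAAAAAAAAAAAAAAAAAAAAAAAAAAAAAAAAAAAAAAAAAAAAAAAAAAAAAAAAAAAAAAAAAAAAAAAAAAAAAAAAAAAAAAAAAAAAAAAAAAAAAAAAAAAAAAAAAAAAAAAAAAAAAAAAAAAAAAAAAAAAAAAAAAAAAAAAAAAAAAAAAAAAAAAAAAAAAAAAAAAAAAAAAAAAAAAAAAAAAAAAAAAAAAAAAAAAAAAAAAAAAAAAAAAAAAAAAAAAAAAAAAAAAAAAAAAAAAAAAAAAAAAAAAAAAAAAAAAAAAAAAAAAAAAAAAAAAAAAAAAAAAAAAAAAAAAAAAAAAAAAAAAAAAAAAAAAAAAAAAAAAAAAAAAAAAAAAAAAAAAAAAAAAAAAAAAAAAAAAAAAAAAAAAAAAAAAAAAAAAAAAAAAAAAAAAAAAAAAAAAAAAAAAAAAAAAAAAAAAAAAAAAAAAAAAAAAAAAAAAAAAAAAAAAAAAAAAAAAAAAAAAAAAAAAAAAAAAAAAAAAAAAAAAAAAAAAAAAAAAAAAAAAAAAAAAAAAAAAAAAAAAAAAAAAAAAAAAAAAAAAAAAAAAAAAAAAAAAAAAAAAAAAAAAAAAAAAAAAAAAAAAAAAAAAAAAAAAAAAAAAAAAAAAAAAAAAAAAAAAAAAAAAAAAAAAAAAAAAAAAAAAAAAAAAAAAAAAAAAAAAAAAAAAAAAAAAAAAAAAAAAAAAAAAAAAAAAAAAAA="/>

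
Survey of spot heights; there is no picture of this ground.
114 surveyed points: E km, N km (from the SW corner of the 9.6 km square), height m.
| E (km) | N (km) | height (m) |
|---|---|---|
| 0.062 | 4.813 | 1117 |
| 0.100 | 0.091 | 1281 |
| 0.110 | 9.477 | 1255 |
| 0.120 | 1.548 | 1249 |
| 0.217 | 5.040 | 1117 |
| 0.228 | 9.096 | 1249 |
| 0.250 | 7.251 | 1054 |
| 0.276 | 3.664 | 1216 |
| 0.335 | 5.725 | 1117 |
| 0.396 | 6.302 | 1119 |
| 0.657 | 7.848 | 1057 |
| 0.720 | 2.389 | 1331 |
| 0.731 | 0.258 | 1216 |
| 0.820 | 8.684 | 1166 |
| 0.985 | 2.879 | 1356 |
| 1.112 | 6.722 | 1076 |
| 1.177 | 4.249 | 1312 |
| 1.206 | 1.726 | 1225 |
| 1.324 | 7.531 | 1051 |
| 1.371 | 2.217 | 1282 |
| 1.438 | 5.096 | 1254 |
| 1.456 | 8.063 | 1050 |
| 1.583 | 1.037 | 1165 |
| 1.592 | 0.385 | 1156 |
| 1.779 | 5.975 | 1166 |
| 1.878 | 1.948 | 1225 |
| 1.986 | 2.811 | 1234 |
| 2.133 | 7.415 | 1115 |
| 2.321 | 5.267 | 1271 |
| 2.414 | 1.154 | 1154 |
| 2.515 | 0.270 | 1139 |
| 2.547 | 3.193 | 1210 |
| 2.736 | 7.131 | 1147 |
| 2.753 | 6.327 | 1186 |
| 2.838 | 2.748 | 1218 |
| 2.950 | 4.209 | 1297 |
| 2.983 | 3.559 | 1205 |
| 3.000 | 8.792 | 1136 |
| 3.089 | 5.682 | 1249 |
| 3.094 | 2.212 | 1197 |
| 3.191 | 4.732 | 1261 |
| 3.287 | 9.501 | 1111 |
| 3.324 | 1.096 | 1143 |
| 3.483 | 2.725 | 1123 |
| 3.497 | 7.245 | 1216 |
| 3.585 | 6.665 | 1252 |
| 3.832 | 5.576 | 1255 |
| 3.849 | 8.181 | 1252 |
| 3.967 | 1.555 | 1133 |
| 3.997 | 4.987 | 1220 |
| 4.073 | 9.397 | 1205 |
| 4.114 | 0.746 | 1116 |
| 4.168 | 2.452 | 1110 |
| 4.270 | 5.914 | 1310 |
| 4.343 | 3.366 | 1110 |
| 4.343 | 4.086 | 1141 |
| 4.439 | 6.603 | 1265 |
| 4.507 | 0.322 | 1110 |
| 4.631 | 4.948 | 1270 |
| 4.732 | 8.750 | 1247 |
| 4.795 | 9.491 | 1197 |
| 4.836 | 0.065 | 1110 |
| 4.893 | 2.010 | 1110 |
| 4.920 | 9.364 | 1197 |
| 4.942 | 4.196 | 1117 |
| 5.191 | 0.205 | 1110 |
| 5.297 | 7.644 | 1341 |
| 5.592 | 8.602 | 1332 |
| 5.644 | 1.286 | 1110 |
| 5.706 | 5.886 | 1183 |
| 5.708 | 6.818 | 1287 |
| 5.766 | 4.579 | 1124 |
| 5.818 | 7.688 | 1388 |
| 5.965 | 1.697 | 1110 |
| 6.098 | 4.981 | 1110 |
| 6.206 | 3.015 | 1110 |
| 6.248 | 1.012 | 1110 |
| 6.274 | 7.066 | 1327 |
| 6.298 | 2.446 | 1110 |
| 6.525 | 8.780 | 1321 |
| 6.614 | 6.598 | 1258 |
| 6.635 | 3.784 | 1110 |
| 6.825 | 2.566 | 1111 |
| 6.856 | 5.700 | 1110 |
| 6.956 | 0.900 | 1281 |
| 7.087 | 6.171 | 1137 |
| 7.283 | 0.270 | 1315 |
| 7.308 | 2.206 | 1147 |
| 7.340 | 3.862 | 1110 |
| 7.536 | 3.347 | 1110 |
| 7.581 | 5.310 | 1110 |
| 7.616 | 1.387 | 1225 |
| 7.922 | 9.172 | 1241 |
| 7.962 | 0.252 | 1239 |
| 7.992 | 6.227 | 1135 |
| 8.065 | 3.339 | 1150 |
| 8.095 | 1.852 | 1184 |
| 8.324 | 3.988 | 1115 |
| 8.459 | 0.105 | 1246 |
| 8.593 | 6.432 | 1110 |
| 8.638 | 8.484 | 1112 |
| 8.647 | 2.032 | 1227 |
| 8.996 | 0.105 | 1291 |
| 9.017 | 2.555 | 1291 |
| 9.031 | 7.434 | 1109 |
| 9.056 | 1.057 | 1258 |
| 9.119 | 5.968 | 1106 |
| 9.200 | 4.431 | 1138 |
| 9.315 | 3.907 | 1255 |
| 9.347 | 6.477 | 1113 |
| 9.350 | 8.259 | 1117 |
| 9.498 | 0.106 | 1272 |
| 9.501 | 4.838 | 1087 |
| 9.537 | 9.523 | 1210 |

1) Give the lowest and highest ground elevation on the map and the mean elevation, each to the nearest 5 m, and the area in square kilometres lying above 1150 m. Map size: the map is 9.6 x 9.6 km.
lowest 1050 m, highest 1400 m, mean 1185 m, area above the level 51.5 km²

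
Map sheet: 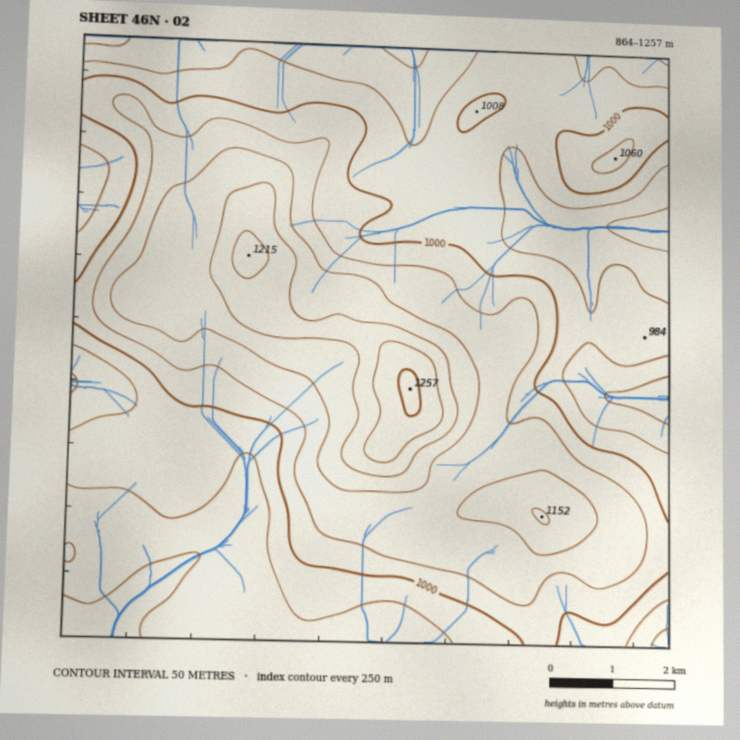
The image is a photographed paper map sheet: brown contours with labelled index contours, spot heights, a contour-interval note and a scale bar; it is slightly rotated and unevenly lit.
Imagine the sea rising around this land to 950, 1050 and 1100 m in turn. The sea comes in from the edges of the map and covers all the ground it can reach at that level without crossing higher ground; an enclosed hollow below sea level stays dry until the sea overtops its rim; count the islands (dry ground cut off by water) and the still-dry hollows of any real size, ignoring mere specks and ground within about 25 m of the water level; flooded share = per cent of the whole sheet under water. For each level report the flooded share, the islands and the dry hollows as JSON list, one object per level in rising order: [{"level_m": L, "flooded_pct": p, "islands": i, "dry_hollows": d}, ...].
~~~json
[{"level_m": 950, "flooded_pct": 22, "islands": 0, "dry_hollows": 0}, {"level_m": 1050, "flooded_pct": 65, "islands": 1, "dry_hollows": 0}, {"level_m": 1100, "flooded_pct": 82, "islands": 2, "dry_hollows": 0}]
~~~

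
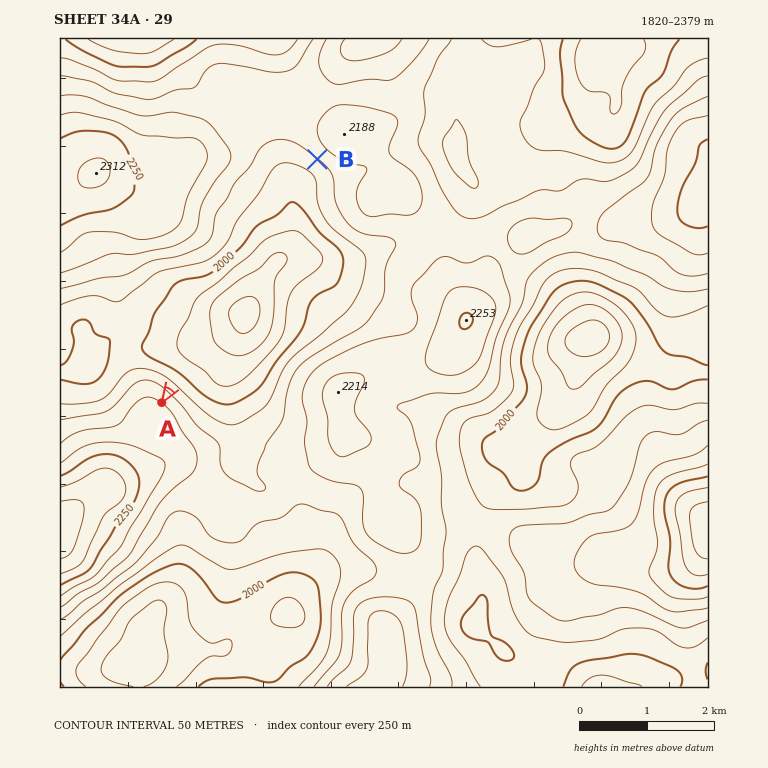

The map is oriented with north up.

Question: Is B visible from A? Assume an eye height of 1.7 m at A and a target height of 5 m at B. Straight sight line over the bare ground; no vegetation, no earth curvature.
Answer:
yes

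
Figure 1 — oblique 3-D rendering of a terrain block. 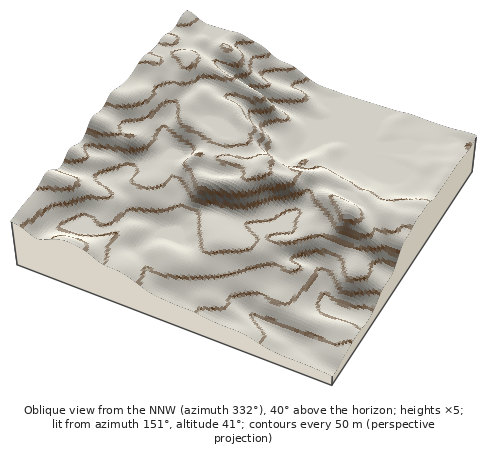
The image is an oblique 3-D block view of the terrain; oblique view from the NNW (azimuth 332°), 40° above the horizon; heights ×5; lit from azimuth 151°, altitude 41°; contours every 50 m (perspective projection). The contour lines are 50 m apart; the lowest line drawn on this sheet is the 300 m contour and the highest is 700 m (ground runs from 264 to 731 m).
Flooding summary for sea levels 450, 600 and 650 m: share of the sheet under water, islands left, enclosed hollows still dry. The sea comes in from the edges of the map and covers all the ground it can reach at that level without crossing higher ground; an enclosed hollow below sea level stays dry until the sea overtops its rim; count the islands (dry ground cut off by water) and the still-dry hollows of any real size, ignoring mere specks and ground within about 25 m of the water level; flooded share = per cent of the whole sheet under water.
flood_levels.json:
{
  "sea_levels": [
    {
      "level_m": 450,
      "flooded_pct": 24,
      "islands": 0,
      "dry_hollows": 0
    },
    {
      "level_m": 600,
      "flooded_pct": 82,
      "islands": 0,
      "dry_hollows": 0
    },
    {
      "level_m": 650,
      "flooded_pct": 92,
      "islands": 0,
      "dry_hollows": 0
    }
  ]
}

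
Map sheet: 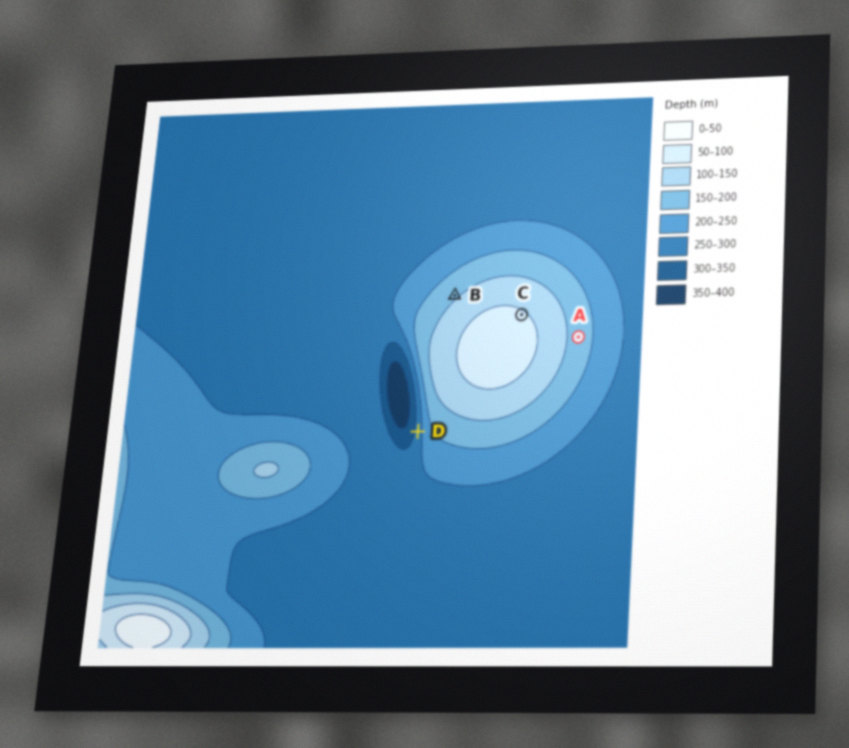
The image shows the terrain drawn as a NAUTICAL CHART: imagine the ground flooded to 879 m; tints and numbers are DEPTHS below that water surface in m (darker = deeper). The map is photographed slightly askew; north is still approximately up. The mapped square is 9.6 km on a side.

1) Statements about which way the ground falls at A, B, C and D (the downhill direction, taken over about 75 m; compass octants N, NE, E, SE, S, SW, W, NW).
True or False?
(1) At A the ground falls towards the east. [True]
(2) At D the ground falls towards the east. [False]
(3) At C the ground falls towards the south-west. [False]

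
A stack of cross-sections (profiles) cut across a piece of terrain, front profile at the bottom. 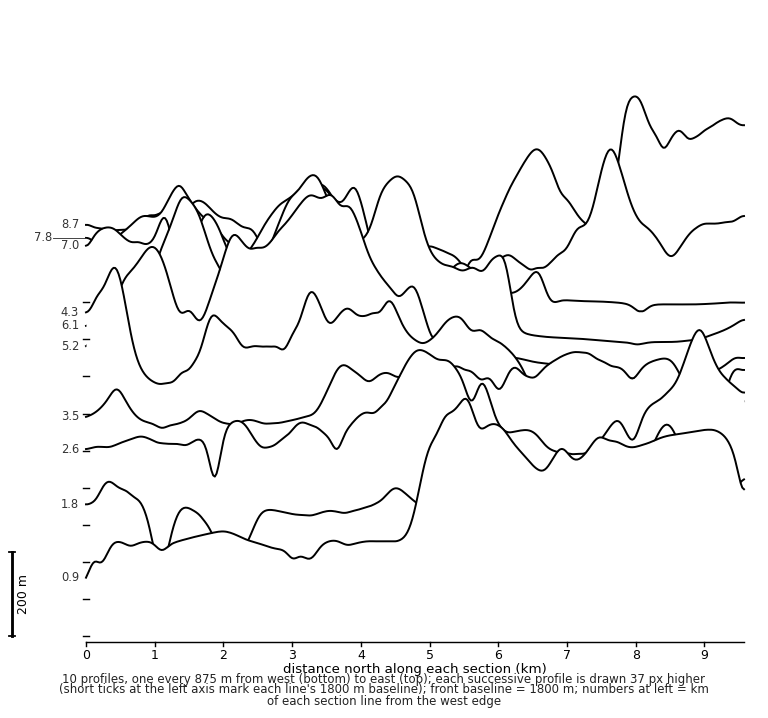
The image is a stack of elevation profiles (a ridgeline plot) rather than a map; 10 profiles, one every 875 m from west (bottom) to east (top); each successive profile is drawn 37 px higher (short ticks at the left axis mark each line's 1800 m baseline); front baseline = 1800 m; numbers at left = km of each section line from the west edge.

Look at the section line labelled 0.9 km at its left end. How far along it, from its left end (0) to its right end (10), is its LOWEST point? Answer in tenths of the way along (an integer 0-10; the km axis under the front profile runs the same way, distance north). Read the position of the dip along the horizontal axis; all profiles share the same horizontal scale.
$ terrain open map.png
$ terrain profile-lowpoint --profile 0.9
0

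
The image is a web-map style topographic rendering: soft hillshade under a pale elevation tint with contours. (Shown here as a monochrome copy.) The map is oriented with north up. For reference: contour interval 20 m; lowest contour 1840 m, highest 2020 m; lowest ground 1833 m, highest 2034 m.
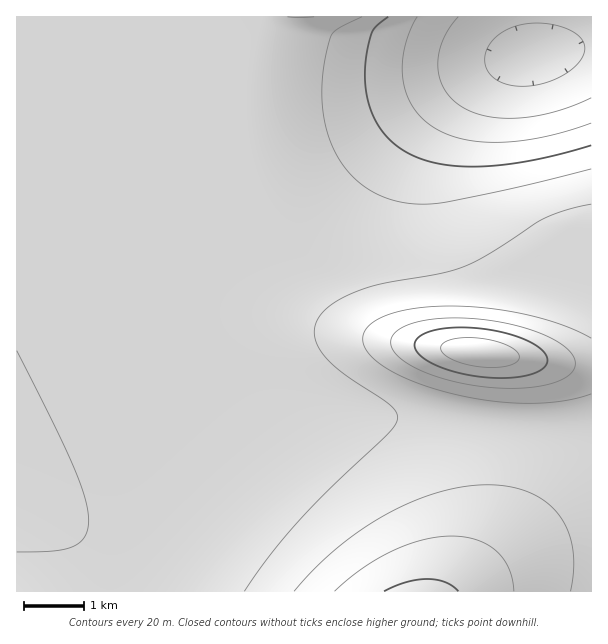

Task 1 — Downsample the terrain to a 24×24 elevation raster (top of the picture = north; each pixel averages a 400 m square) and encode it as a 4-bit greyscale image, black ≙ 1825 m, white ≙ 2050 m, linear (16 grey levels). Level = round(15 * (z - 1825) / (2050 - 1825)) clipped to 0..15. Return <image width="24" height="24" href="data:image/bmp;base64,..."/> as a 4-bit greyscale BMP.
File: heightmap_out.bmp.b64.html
<image width="24" height="24" href="data:image/bmp;base64,Qk2WAQAAAAAAAHYAAAAoAAAAGAAAABgAAAABAAQAAAAAACABAAATCwAAEwsAABAAAAAAAAAAAAAAABEREQAiIiIAMzMzAERERABVVVUAZmZmAHd3dwCIiIgAmZmZAKqqqgC7u7sAzMzMAN3d3QDu7u4A////AHd2Z3d4iZq7zLuqmWZmZ3d3iJmqu7uqmWZmZ3d3eImaqqqqmWZmZ3d3d4iJmaqZmWZmZ3d3d3iImZmZmWZmd3d3d3iIiImZmGZmd3d3d3eIiIiIiGZmd3d3d3d4iIiZmWZnd3d3d3eImaqqqWZnd3d3d3iJrN3cumZ3d3d3d4iavN3LqWZ3d3d3d4iJqqqpmGd3d3d3d3iIiIiIiHd3d3d3d3d3iIiIiHd3d3d3d3d3d3iIiHd3d3d3d3d3d3d4iHd3d3d3d3d2ZmZ3d3d3d3d3d3ZmVVVWZnd3d3d3d3ZlVEREVXd3d3d3d3ZVRDMzM3d3d3d3d2ZUQyIiInd3d3d3d3ZUMiEREXd3d3d3d3ZUMiEREXd3d3d3d3ZlQyEREQ=="/>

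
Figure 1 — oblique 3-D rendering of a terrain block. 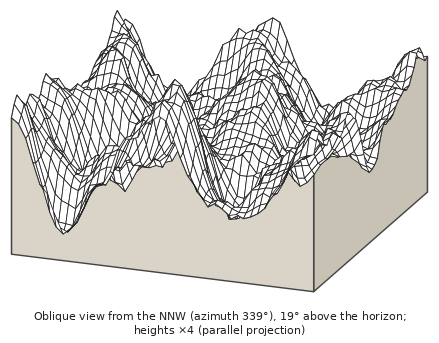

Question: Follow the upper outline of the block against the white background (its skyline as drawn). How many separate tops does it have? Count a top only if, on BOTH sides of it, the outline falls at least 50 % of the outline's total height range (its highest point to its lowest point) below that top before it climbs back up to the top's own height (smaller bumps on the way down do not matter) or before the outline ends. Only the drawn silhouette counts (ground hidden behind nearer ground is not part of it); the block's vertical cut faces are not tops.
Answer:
2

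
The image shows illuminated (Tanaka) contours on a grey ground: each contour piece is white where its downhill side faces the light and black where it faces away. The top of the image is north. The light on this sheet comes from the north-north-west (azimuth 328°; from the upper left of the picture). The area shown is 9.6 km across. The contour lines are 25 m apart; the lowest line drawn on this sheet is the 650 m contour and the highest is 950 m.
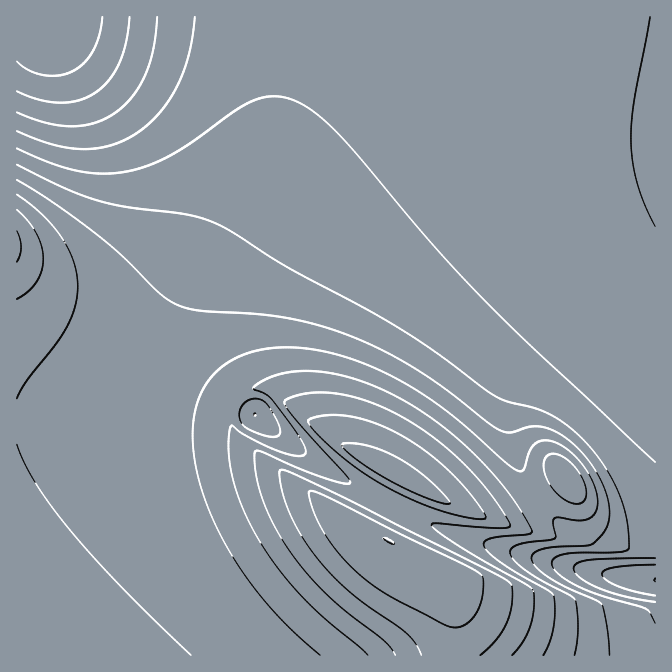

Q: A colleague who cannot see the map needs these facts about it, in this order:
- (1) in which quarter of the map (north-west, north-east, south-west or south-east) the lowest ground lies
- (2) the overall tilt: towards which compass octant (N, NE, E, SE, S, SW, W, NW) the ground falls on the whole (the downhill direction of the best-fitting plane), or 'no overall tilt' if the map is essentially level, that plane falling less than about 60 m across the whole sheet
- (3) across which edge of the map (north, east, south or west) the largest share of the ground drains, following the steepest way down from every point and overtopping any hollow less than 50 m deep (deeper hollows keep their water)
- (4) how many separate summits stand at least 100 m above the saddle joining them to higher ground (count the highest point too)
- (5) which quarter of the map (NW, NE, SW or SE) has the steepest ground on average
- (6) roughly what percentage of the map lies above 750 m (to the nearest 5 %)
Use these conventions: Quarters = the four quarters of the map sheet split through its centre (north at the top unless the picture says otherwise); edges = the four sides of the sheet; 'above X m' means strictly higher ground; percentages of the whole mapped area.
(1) The lowest point lies in the north-west quarter of the map.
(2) Overall the map slopes down towards the north.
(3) Most of the ground drains across the eastern edge.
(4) There is 1 summit with 100 m or more of prominence.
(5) The south-east quarter is the steepest part of the map.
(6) Roughly 65 % of the ground is higher than 750 m.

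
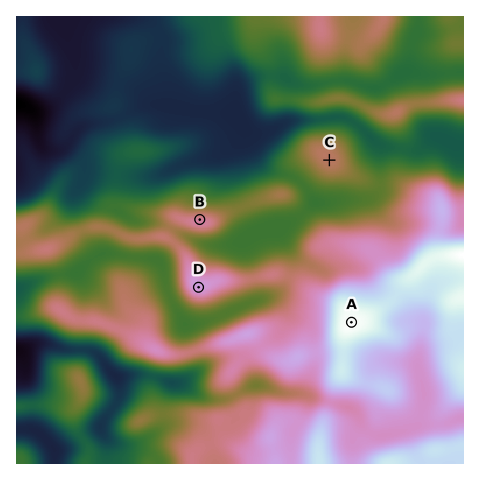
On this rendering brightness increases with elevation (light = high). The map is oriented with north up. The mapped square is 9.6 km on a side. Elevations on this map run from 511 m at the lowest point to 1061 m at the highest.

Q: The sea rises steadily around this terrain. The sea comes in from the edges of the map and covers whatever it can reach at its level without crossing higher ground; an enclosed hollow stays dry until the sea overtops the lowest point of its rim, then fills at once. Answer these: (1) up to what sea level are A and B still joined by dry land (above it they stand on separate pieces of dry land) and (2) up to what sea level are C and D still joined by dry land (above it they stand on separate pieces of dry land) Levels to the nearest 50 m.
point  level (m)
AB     800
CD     750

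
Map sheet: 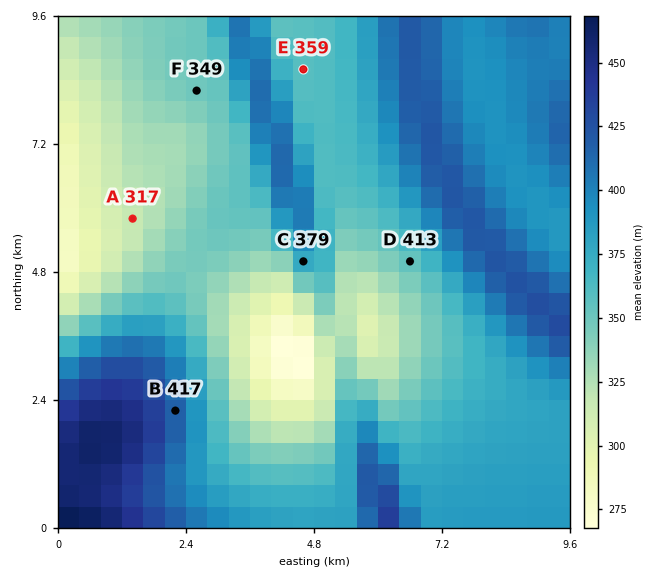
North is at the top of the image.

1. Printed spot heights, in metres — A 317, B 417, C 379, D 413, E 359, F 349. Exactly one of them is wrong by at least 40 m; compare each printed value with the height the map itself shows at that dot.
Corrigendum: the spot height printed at D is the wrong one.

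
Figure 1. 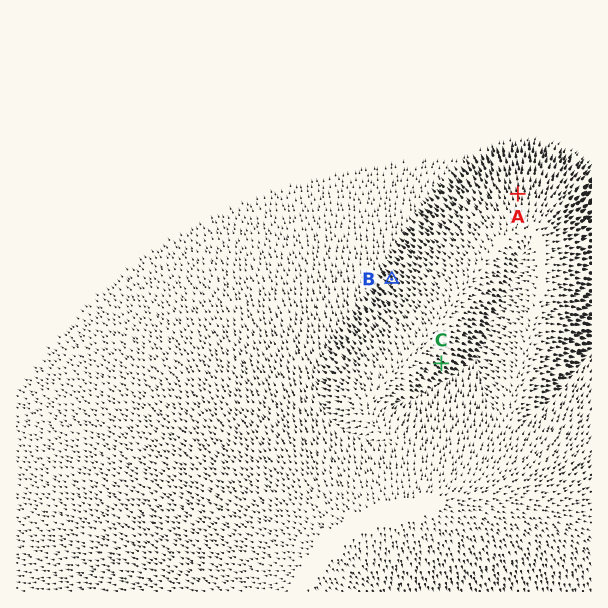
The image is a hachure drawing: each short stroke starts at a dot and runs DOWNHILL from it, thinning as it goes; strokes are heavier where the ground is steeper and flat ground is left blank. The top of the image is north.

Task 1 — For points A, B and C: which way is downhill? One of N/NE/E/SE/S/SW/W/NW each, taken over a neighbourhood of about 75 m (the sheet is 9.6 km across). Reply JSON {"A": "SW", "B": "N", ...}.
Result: {"A": "N", "B": "NW", "C": "SE"}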